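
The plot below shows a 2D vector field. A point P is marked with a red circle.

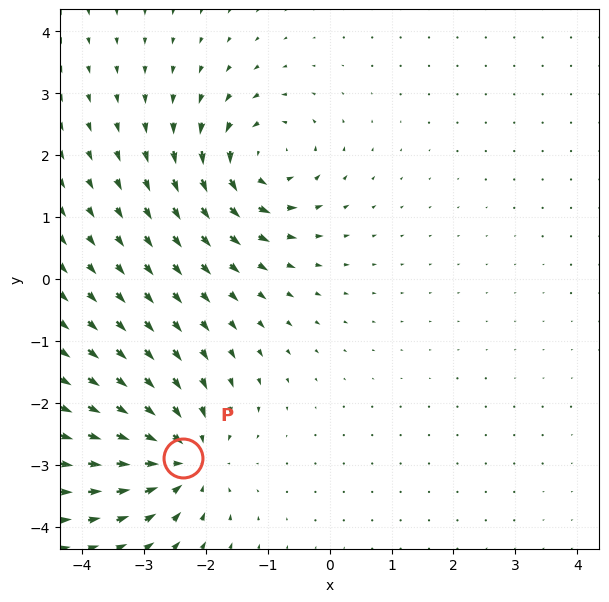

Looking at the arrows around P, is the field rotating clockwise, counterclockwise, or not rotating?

Near P at (-2.4, -2.9) the arrows show no circulation. The curl there is ≈0.

not rotating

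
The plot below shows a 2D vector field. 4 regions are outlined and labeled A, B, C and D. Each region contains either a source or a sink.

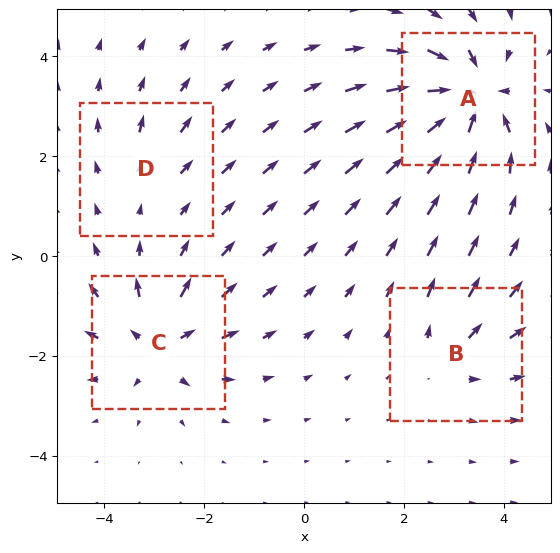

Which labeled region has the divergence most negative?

A

Divergence at each region's feature centre — A: about -9, B: about +4, C: about +6, D: about +2. Region A is most negative.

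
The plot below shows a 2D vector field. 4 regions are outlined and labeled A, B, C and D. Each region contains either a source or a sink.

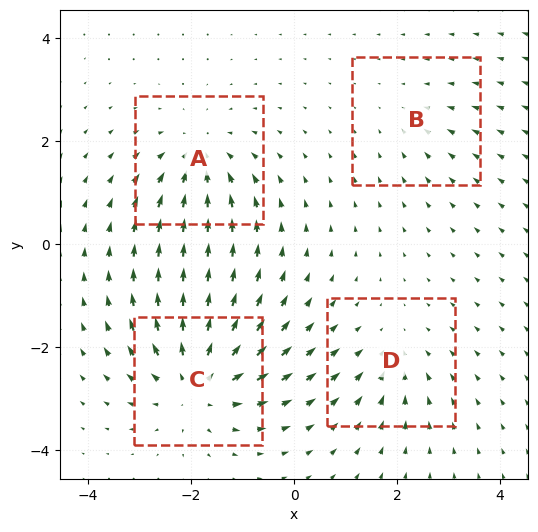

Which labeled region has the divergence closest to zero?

Divergence at each region's feature centre — A: about -5, B: about -2, C: about +6, D: about -3. Region B is closest to zero.

B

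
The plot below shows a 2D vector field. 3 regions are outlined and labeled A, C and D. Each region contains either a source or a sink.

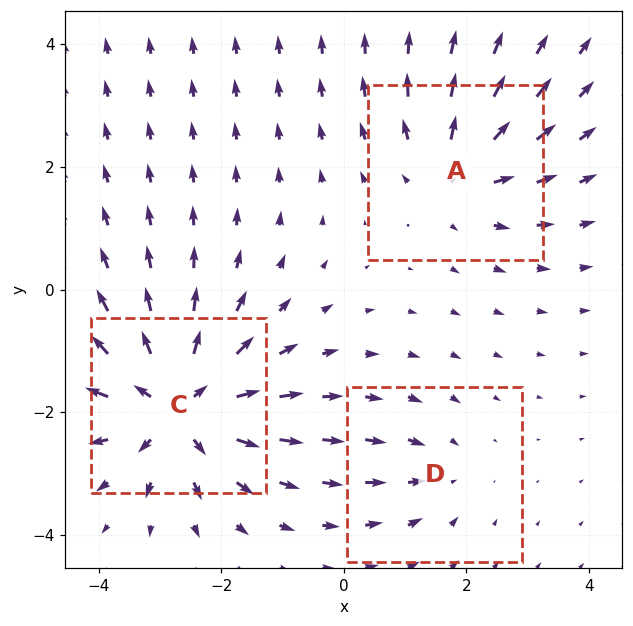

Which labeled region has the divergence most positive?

C

Divergence at each region's feature centre — A: about +3, C: about +5, D: about -2. Region C is most positive.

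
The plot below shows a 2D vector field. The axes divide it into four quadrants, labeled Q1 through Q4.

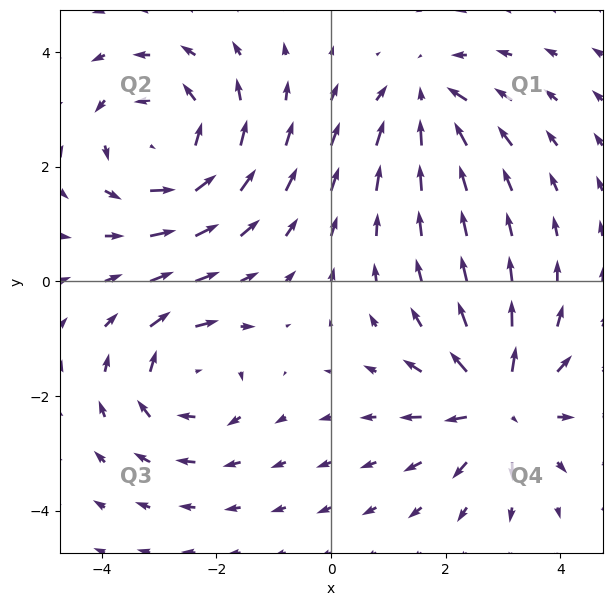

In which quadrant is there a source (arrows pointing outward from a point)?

Q4

The source sits at approximately (2.9, -2.1), which lies in quadrant Q4. The divergence there is about +5, positive as expected for a source.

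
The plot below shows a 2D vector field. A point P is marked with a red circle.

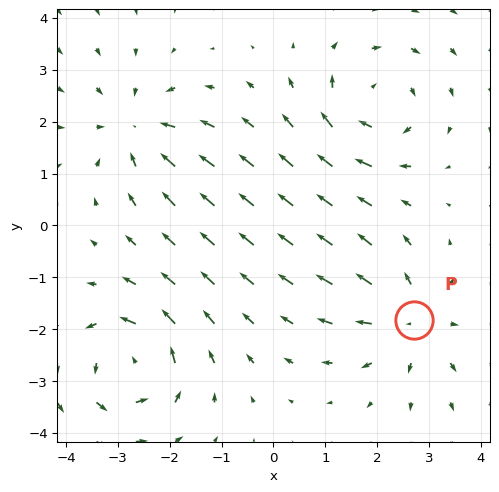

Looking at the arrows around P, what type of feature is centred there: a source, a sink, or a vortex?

source

At P (2.7, -1.8) the arrows spread outward. Divergence about +5, curl ≈0 — positive divergence with near-zero curl is a source.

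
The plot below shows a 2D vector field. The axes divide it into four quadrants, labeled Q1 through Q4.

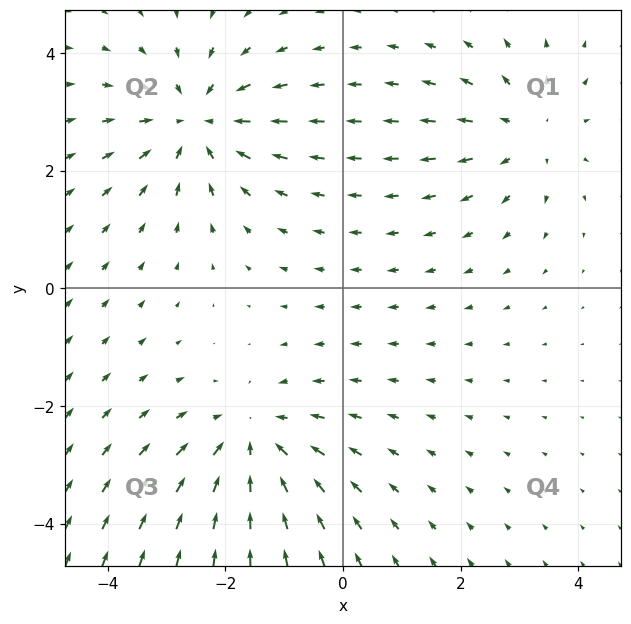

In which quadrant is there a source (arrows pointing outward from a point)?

The source sits at approximately (3.1, 2.7), which lies in quadrant Q1. The divergence there is about +3, positive as expected for a source.

Q1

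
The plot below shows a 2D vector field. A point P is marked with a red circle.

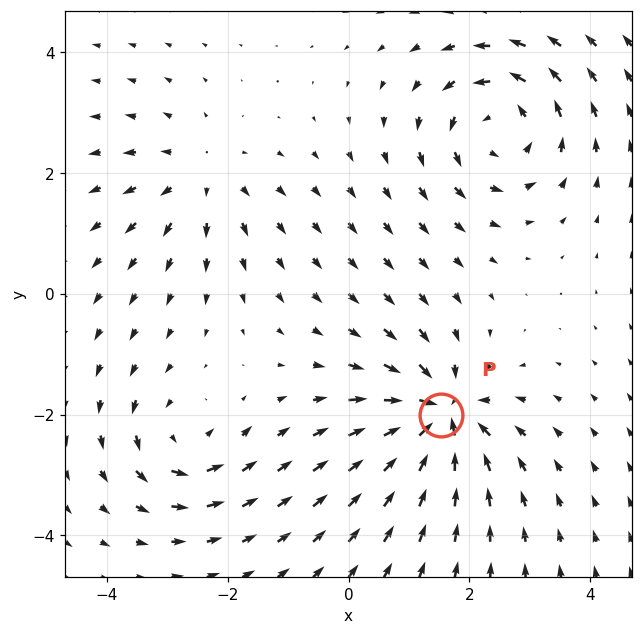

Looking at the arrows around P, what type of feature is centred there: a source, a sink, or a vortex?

At P (1.5, -2.0) the arrows converge inward. Divergence about -7, curl ≈0 — negative divergence with near-zero curl is a sink.

sink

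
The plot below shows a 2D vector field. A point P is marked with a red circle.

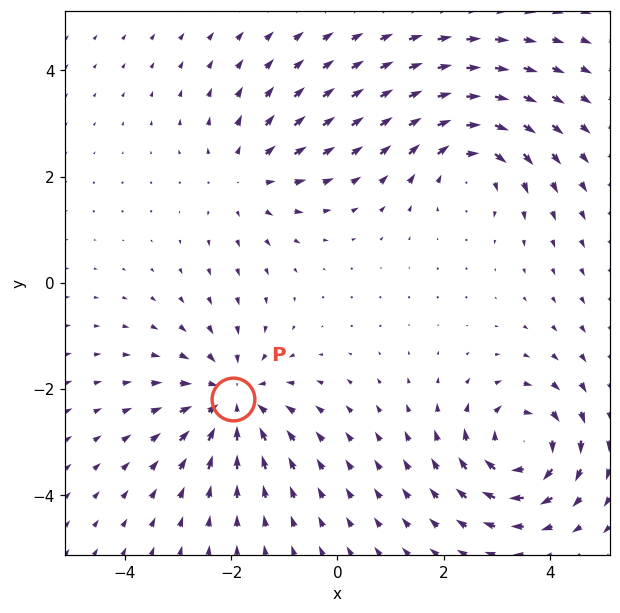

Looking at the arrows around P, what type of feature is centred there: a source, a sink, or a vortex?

At P (-2.0, -2.2) the arrows converge inward. Divergence about -5, curl ≈0 — negative divergence with near-zero curl is a sink.

sink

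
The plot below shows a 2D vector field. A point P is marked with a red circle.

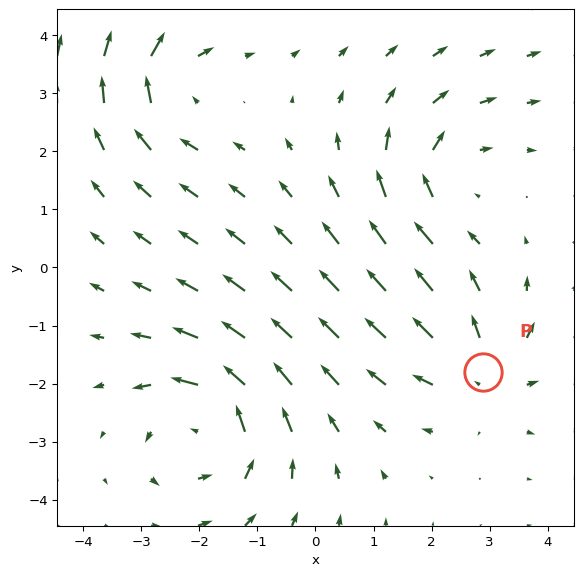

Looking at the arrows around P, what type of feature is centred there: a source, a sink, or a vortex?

source

At P (2.9, -1.8) the arrows spread outward. Divergence about +3, curl ≈0 — positive divergence with near-zero curl is a source.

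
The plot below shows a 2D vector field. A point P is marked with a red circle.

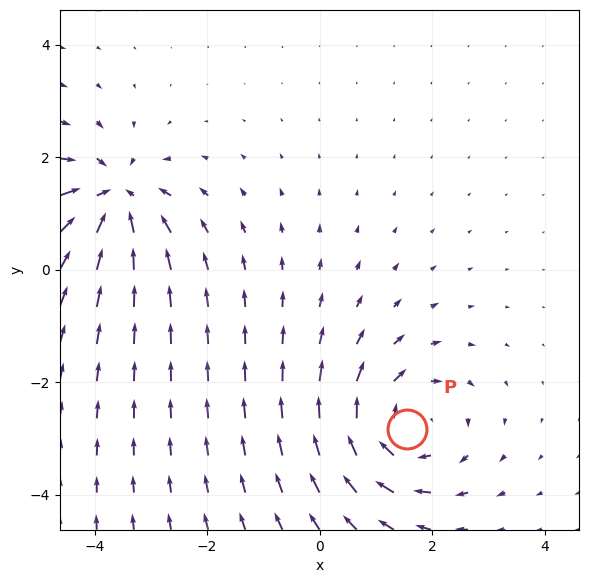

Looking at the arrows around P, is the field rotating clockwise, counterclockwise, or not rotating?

Near P at (1.6, -2.8) the arrows circulate clockwise. The curl (z-component) there is about -4; negative curl means clockwise rotation.

clockwise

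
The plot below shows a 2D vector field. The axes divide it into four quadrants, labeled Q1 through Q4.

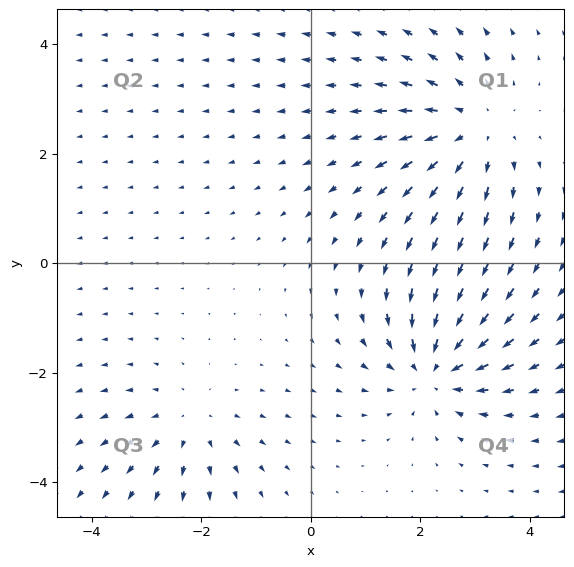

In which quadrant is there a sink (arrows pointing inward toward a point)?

Q4

The sink sits at approximately (2.3, -1.9), which lies in quadrant Q4. The divergence there is about -5, negative as expected for a sink.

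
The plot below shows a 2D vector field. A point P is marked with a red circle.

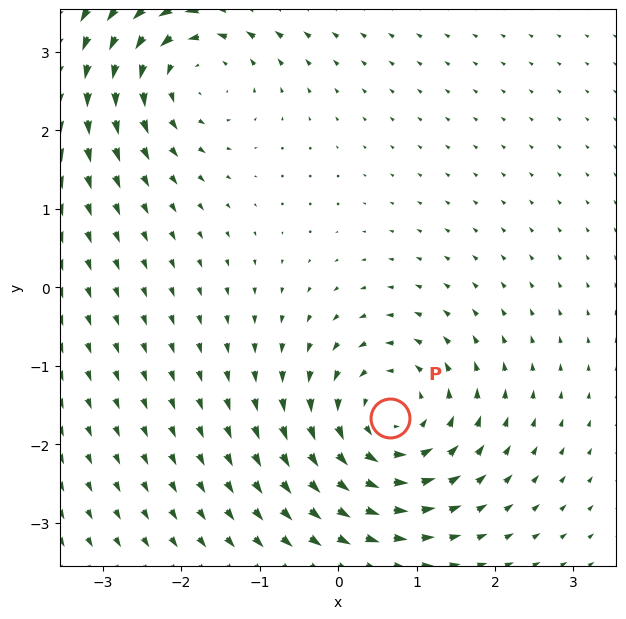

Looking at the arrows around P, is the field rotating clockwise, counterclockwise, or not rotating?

counterclockwise

Near P at (0.7, -1.7) the arrows circulate counterclockwise. The curl (z-component) there is about +5; positive curl means counterclockwise rotation.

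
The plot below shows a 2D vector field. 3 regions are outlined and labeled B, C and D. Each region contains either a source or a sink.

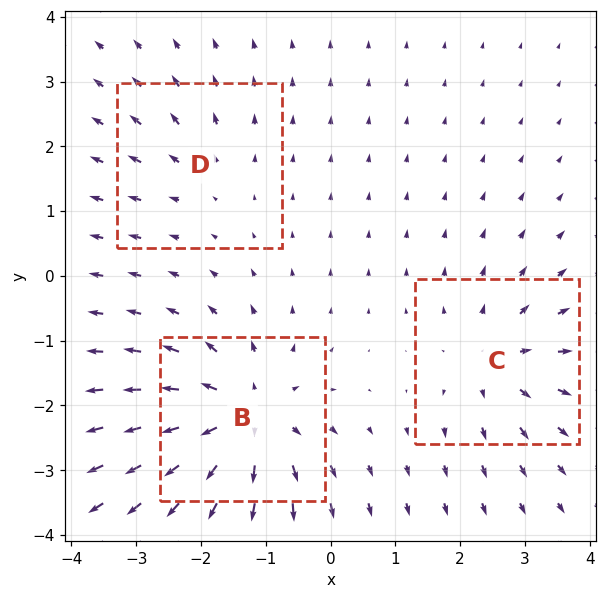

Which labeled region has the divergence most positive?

Divergence at each region's feature centre — B: about +5, C: about +3, D: about +2. Region B is most positive.

B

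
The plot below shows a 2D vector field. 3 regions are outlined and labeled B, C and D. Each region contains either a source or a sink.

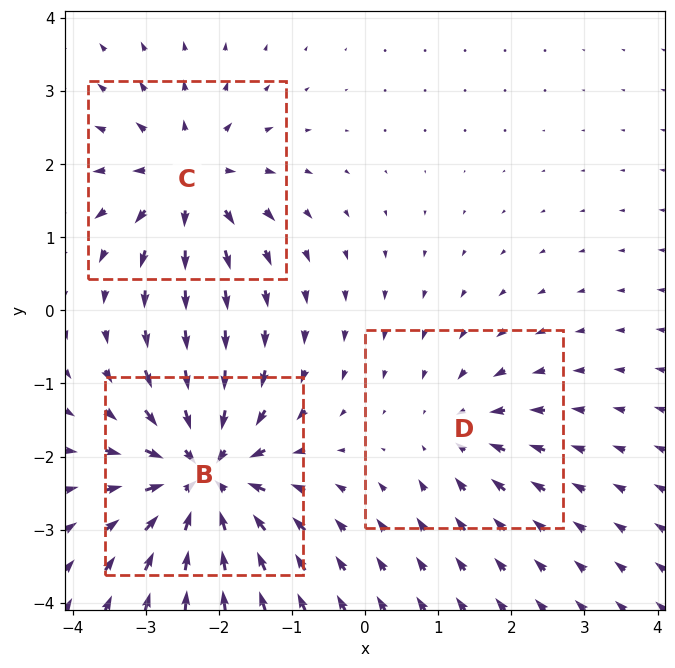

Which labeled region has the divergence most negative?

B

Divergence at each region's feature centre — B: about -6, C: about +4, D: about -3. Region B is most negative.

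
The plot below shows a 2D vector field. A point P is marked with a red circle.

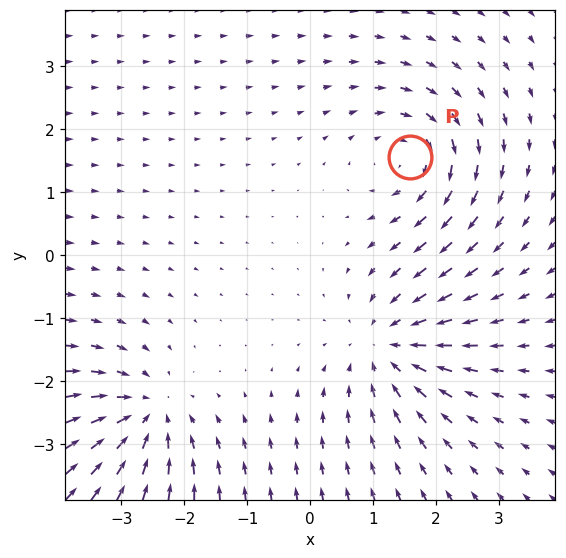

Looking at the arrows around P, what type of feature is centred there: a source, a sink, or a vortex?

vortex

At P (1.6, 1.6) the arrows circulate clockwise. Divergence ≈0, curl about -4 — near-zero divergence with nonzero curl is a vortex.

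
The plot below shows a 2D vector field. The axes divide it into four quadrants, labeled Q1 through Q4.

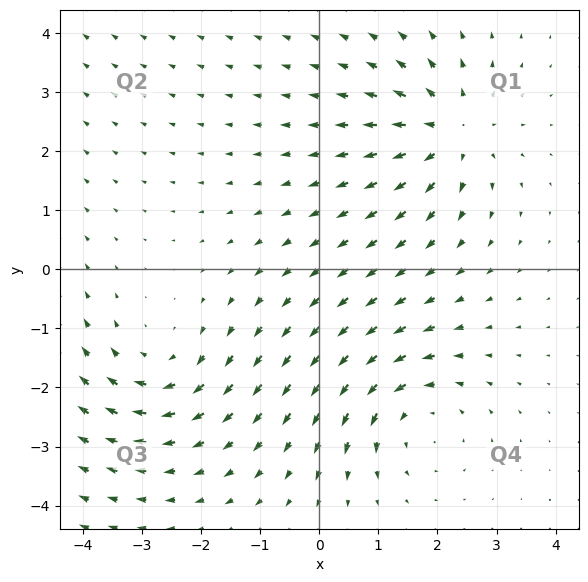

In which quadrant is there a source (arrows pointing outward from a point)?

The source sits at approximately (2.2, 2.3), which lies in quadrant Q1. The divergence there is about +4, positive as expected for a source.

Q1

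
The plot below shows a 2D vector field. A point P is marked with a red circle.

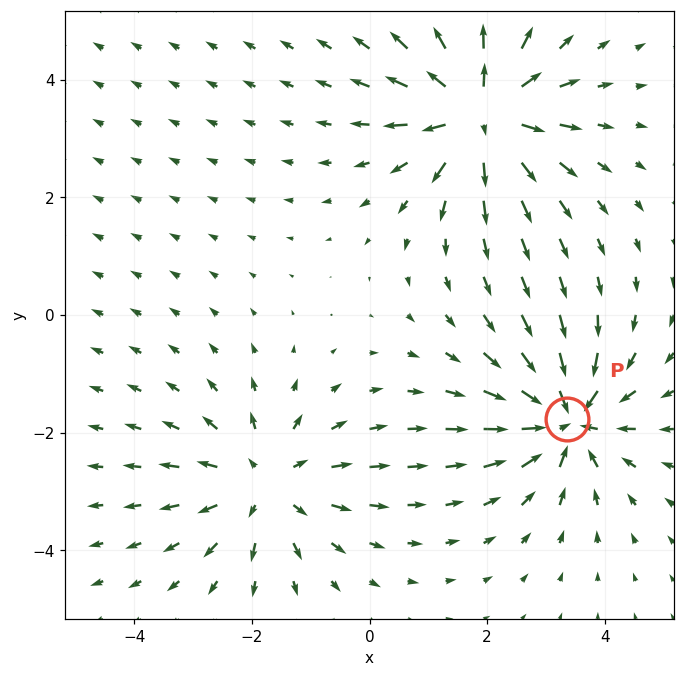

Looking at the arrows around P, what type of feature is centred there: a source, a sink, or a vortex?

At P (3.4, -1.8) the arrows converge inward. Divergence about -5, curl ≈0 — negative divergence with near-zero curl is a sink.

sink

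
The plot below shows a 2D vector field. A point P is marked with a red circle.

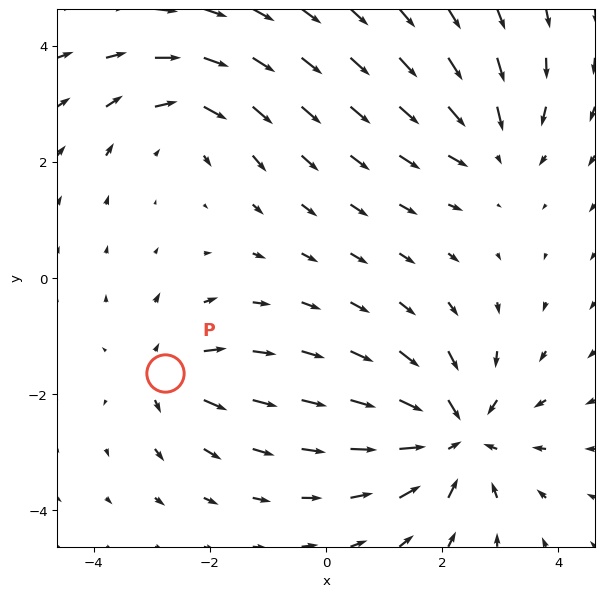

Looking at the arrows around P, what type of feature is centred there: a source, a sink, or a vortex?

source

At P (-2.8, -1.6) the arrows spread outward. Divergence about +4, curl ≈0 — positive divergence with near-zero curl is a source.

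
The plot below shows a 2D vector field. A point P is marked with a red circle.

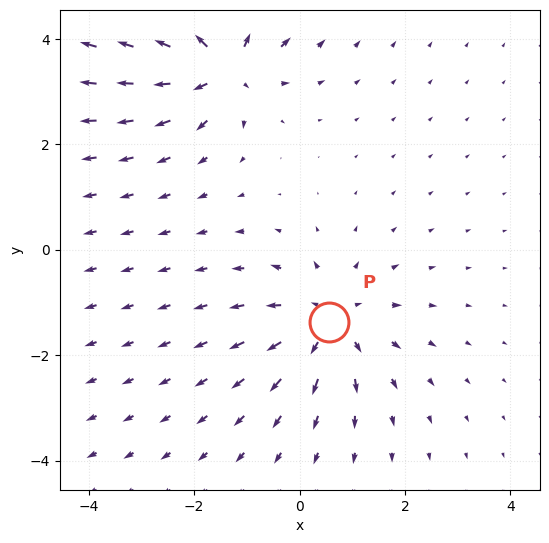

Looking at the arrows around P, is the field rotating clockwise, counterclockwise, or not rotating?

Near P at (0.6, -1.4) the arrows show no circulation. The curl there is ≈0.

not rotating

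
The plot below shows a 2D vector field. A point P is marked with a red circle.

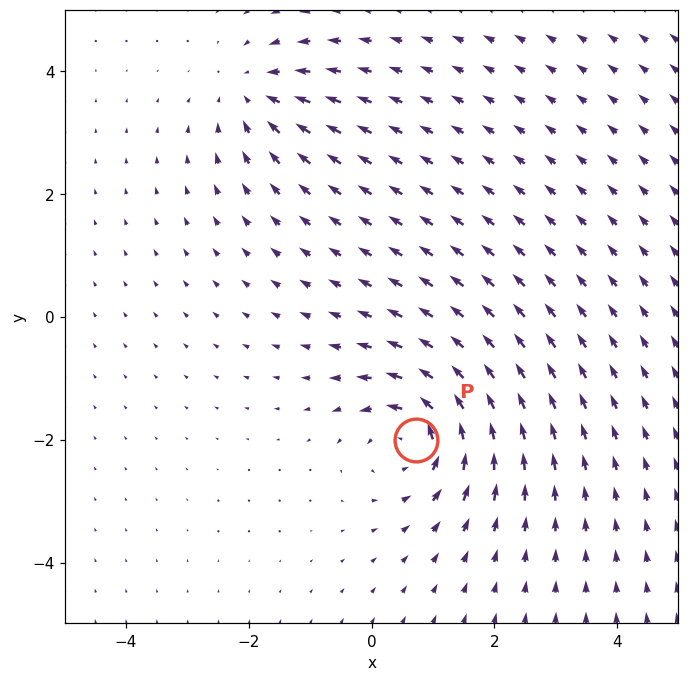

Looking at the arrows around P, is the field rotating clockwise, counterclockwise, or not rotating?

counterclockwise

Near P at (0.7, -2.0) the arrows circulate counterclockwise. The curl (z-component) there is about +5; positive curl means counterclockwise rotation.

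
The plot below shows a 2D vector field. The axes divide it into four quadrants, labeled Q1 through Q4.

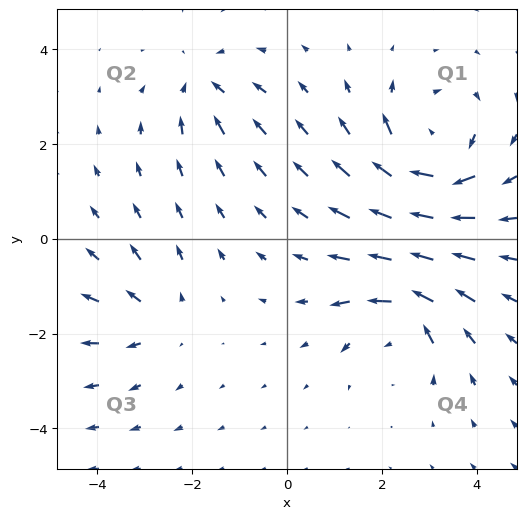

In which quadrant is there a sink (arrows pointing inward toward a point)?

The sink sits at approximately (-1.8, 3.2), which lies in quadrant Q2. The divergence there is about -4, negative as expected for a sink.

Q2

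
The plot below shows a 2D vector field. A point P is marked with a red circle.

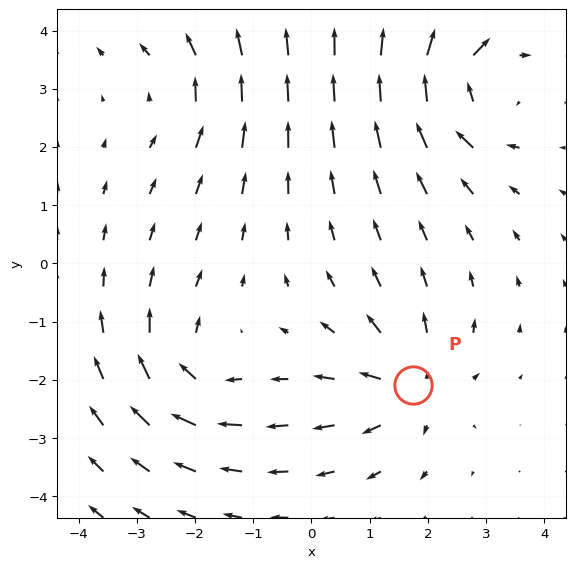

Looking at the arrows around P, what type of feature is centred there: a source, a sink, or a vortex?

At P (1.7, -2.1) the arrows spread outward. Divergence about +5, curl ≈0 — positive divergence with near-zero curl is a source.

source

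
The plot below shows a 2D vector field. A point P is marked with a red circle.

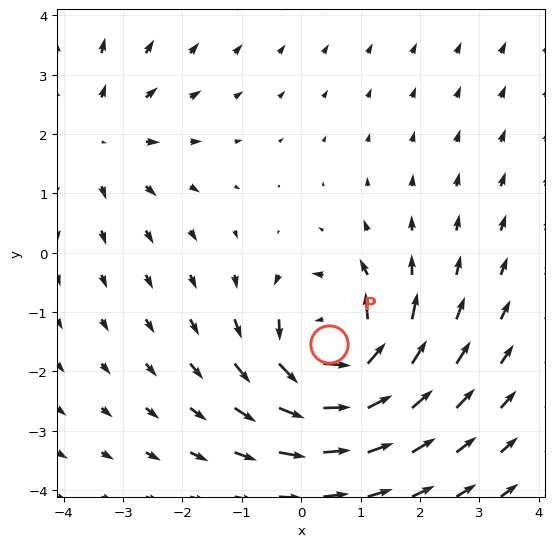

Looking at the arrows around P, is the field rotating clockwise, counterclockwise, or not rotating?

counterclockwise

Near P at (0.5, -1.5) the arrows circulate counterclockwise. The curl (z-component) there is about +6; positive curl means counterclockwise rotation.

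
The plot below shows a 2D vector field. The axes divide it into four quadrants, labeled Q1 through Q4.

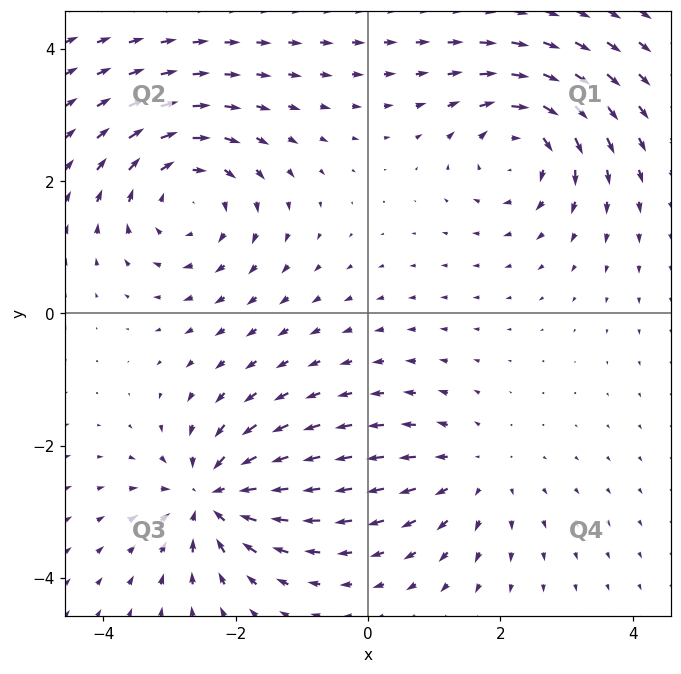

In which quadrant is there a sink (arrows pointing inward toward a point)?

The sink sits at approximately (-2.4, -2.8), which lies in quadrant Q3. The divergence there is about -6, negative as expected for a sink.

Q3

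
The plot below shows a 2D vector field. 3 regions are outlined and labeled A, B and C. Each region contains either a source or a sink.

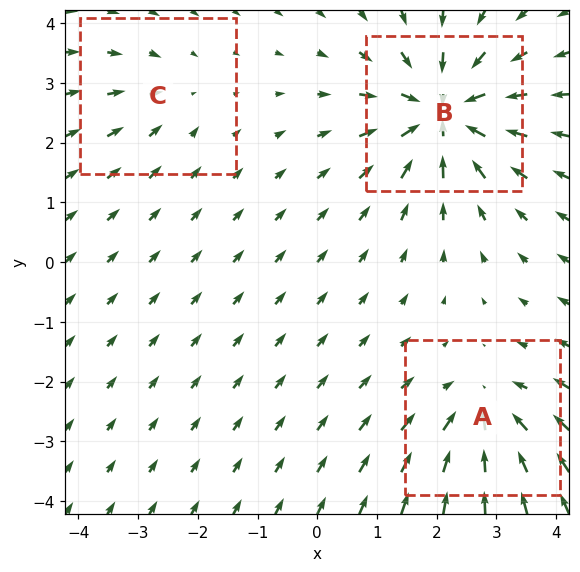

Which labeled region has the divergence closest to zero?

C

Divergence at each region's feature centre — A: about -4, B: about -6, C: about -2. Region C is closest to zero.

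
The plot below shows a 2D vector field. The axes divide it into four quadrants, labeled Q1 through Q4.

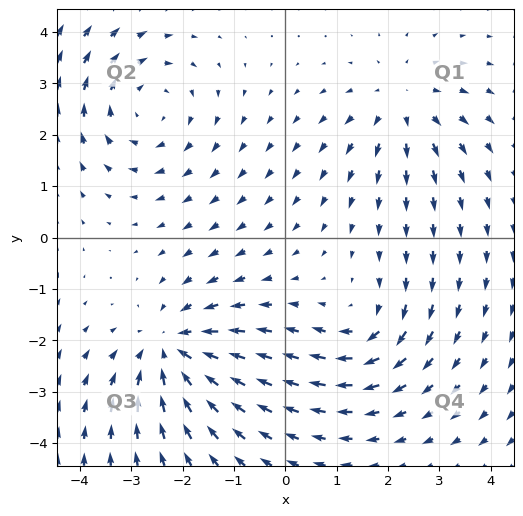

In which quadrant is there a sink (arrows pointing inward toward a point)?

The sink sits at approximately (-2.2, -2.2), which lies in quadrant Q3. The divergence there is about -4, negative as expected for a sink.

Q3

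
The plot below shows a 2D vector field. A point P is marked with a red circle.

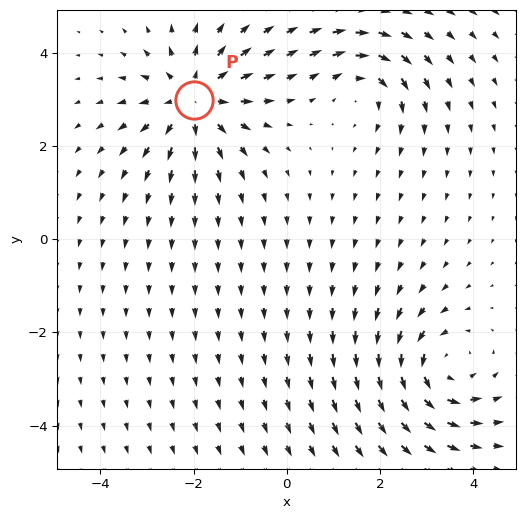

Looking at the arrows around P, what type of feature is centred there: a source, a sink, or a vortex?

At P (-2.0, 3.0) the arrows spread outward. Divergence about +5, curl ≈0 — positive divergence with near-zero curl is a source.

source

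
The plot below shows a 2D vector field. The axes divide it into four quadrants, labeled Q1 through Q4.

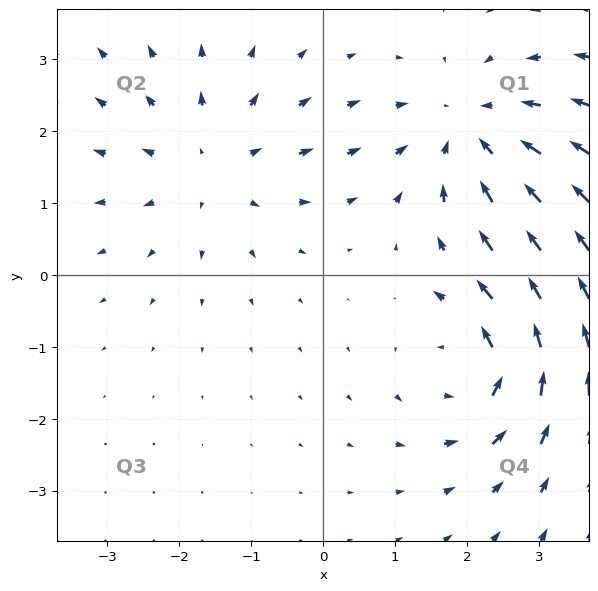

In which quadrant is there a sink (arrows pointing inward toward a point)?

The sink sits at approximately (2.0, 2.0), which lies in quadrant Q1. The divergence there is about -3, negative as expected for a sink.

Q1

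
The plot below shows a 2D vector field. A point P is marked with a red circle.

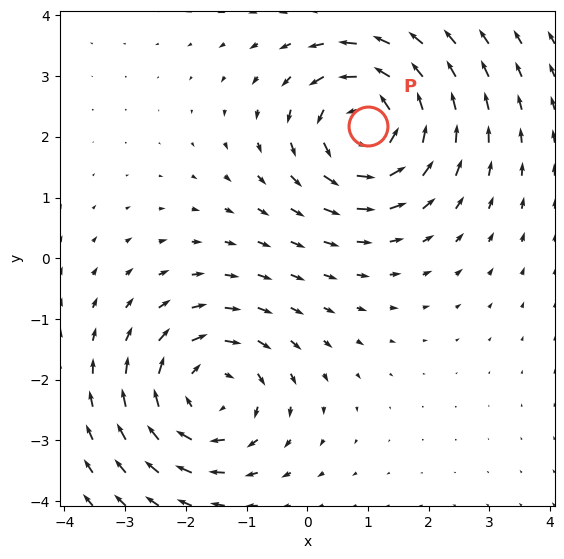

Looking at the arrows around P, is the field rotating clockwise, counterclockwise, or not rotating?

counterclockwise

Near P at (1.0, 2.2) the arrows circulate counterclockwise. The curl (z-component) there is about +6; positive curl means counterclockwise rotation.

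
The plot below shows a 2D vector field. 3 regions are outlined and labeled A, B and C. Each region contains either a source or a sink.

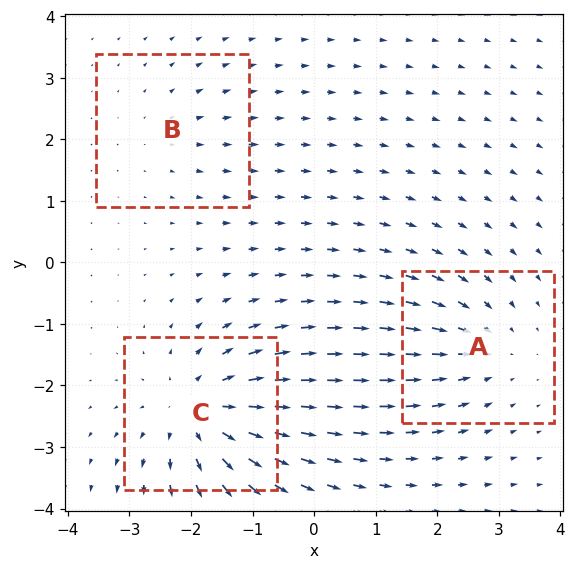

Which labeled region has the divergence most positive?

C

Divergence at each region's feature centre — A: about -3, B: about +2, C: about +5. Region C is most positive.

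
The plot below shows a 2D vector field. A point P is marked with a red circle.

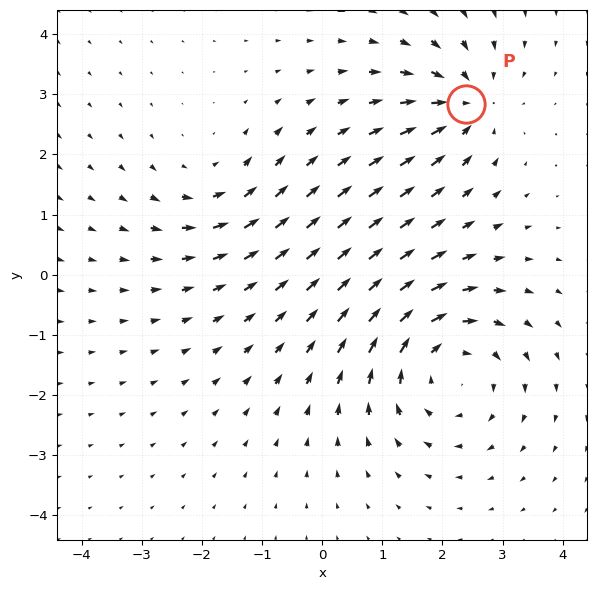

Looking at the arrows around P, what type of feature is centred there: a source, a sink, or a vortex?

sink

At P (2.4, 2.8) the arrows converge inward. Divergence about -4, curl ≈0 — negative divergence with near-zero curl is a sink.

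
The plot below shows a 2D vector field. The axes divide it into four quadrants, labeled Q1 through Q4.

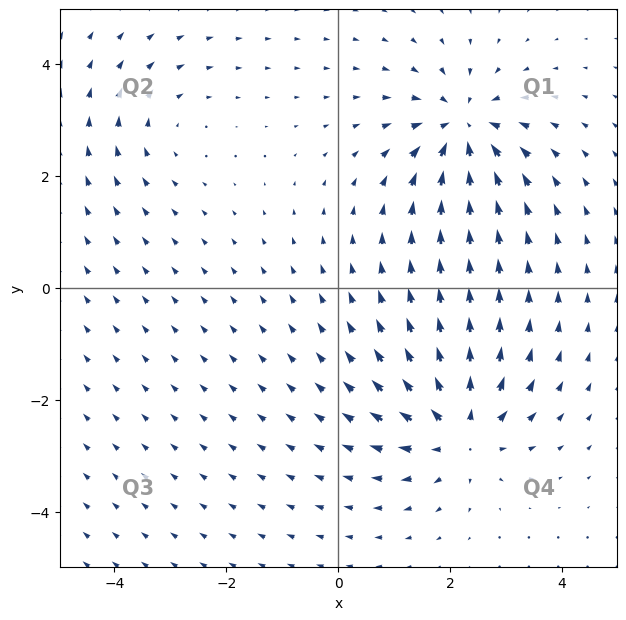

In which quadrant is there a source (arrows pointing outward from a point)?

Q4

The source sits at approximately (2.2, -2.6), which lies in quadrant Q4. The divergence there is about +5, positive as expected for a source.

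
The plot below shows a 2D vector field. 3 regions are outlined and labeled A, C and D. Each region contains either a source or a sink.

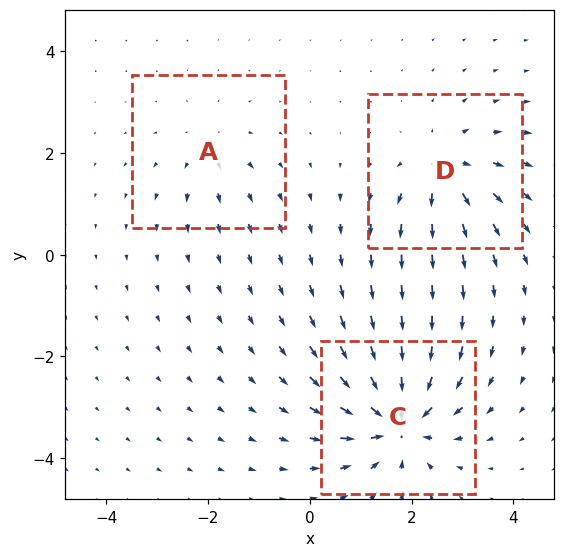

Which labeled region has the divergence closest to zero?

A

Divergence at each region's feature centre — A: about +2, C: about -6, D: about +4. Region A is closest to zero.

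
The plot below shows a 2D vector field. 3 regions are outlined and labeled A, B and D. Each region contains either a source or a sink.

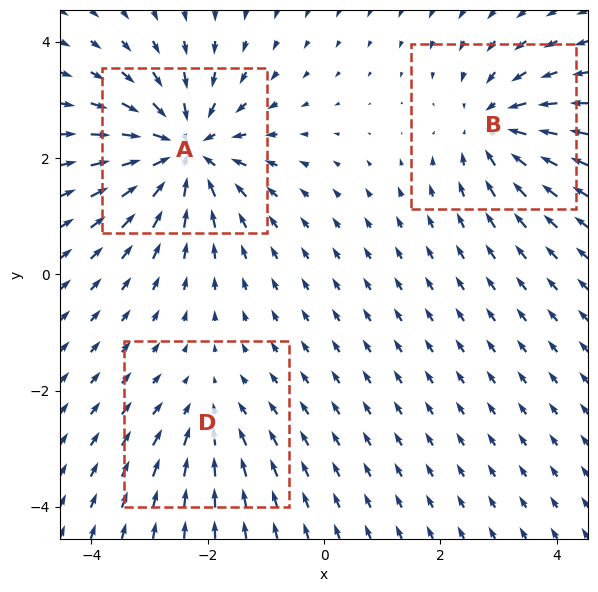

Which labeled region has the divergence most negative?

Divergence at each region's feature centre — A: about -6, B: about -4, D: about -2. Region A is most negative.

A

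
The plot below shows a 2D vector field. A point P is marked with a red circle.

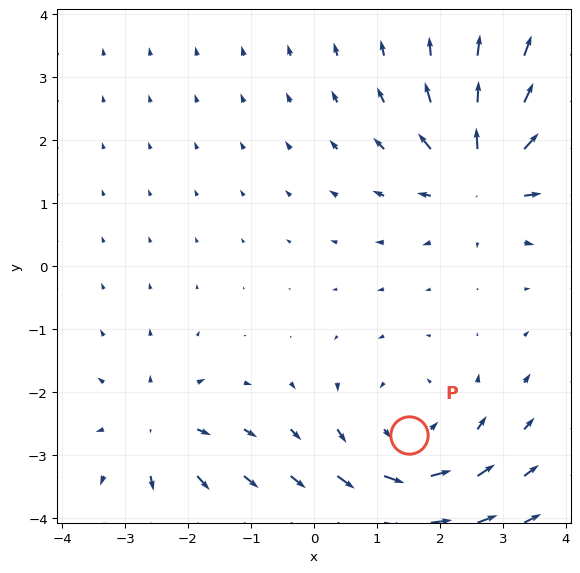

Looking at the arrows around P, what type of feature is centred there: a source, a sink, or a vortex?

At P (1.5, -2.7) the arrows circulate counterclockwise. Divergence ≈0, curl about +4 — near-zero divergence with nonzero curl is a vortex.

vortex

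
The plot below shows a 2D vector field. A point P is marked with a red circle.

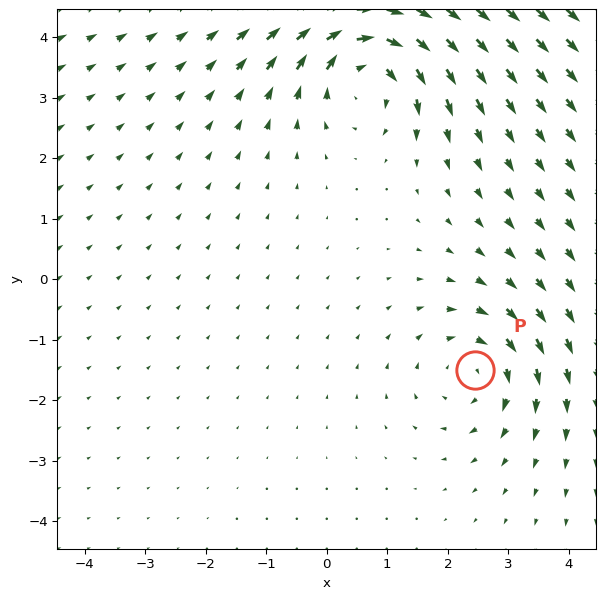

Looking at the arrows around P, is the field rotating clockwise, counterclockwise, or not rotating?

clockwise

Near P at (2.5, -1.5) the arrows circulate clockwise. The curl (z-component) there is about -3; negative curl means clockwise rotation.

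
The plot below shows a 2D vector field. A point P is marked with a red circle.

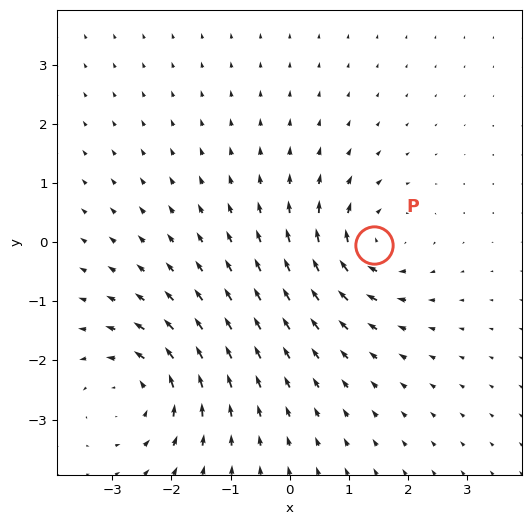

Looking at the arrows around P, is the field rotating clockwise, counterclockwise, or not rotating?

clockwise

Near P at (1.4, -0.0) the arrows circulate clockwise. The curl (z-component) there is about -5; negative curl means clockwise rotation.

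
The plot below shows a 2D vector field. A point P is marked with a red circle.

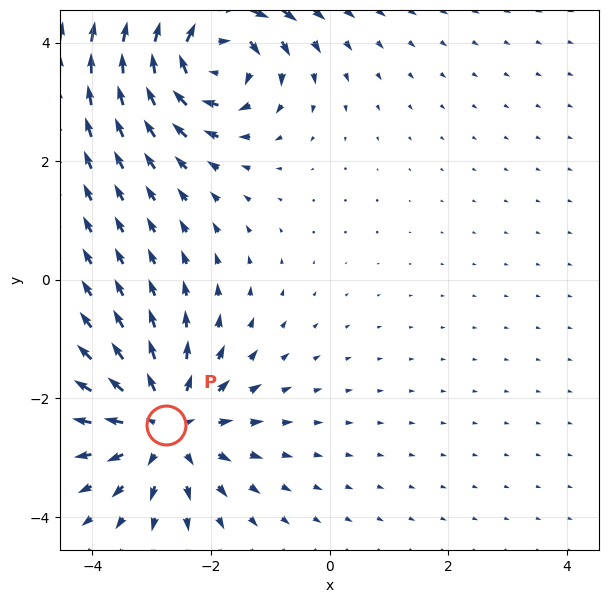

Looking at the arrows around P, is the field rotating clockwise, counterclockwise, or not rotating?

not rotating

Near P at (-2.8, -2.5) the arrows show no circulation. The curl there is ≈0.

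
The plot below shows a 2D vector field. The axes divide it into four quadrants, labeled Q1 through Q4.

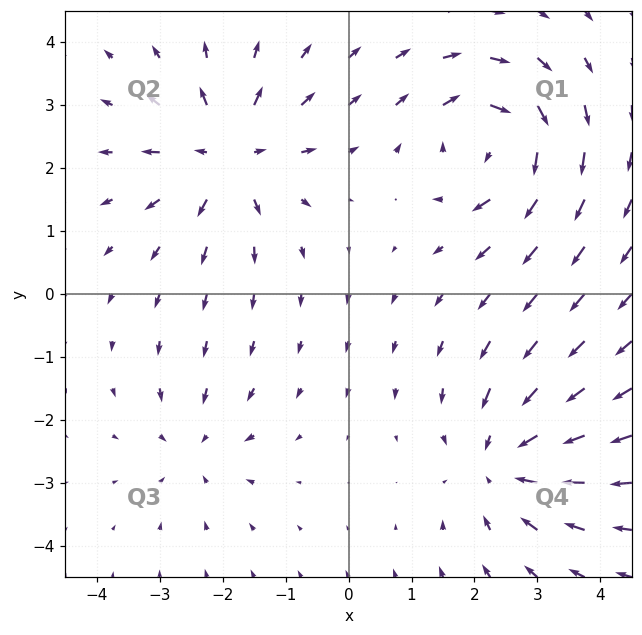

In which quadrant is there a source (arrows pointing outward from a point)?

Q2

The source sits at approximately (-1.9, 2.2), which lies in quadrant Q2. The divergence there is about +5, positive as expected for a source.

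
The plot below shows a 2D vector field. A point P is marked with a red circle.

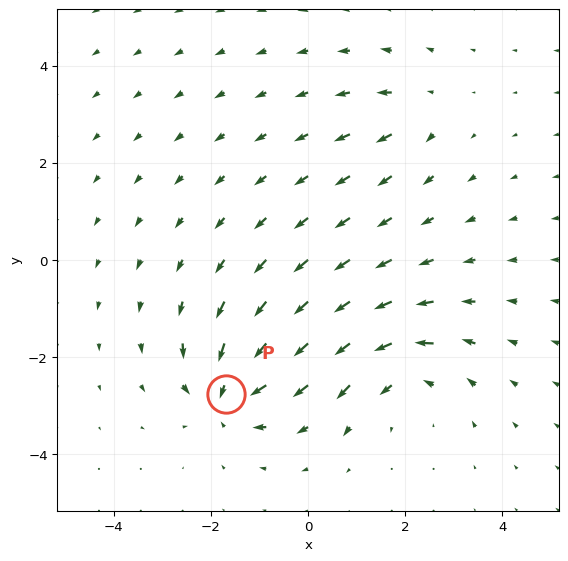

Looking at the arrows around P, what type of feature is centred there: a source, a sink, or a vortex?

sink

At P (-1.7, -2.8) the arrows converge inward. Divergence about -7, curl ≈0 — negative divergence with near-zero curl is a sink.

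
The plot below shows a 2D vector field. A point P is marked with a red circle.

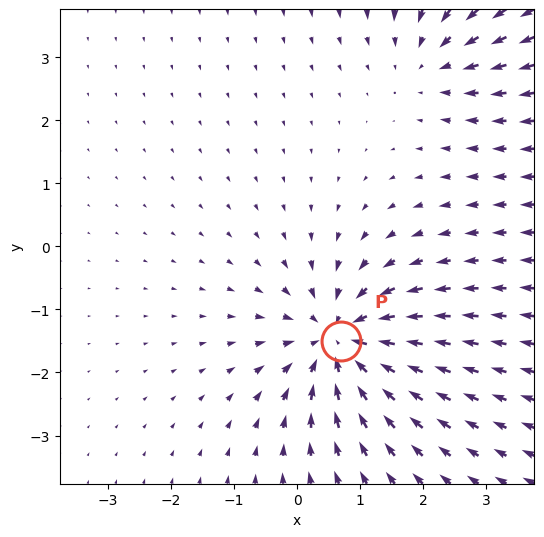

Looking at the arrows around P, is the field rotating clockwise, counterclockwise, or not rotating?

not rotating

Near P at (0.7, -1.5) the arrows show no circulation. The curl there is ≈0.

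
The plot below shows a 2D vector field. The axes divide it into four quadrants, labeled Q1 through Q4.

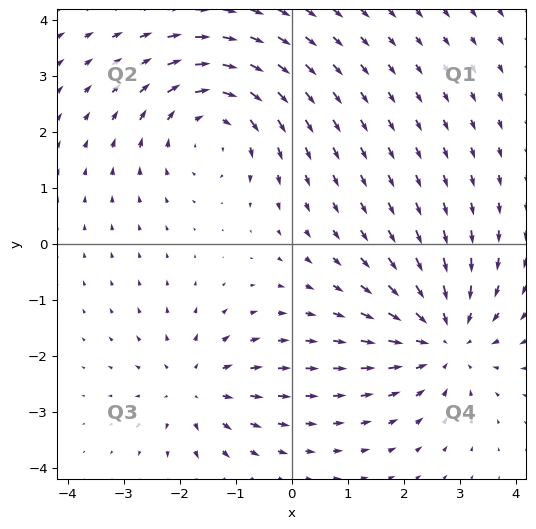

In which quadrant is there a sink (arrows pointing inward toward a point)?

Q4

The sink sits at approximately (2.7, -1.7), which lies in quadrant Q4. The divergence there is about -4, negative as expected for a sink.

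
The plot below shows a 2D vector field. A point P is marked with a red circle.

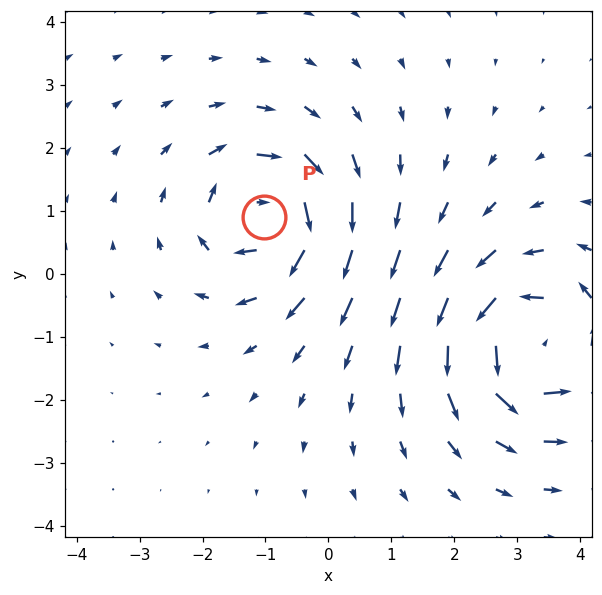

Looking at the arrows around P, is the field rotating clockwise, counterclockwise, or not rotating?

clockwise

Near P at (-1.0, 0.9) the arrows circulate clockwise. The curl (z-component) there is about -6; negative curl means clockwise rotation.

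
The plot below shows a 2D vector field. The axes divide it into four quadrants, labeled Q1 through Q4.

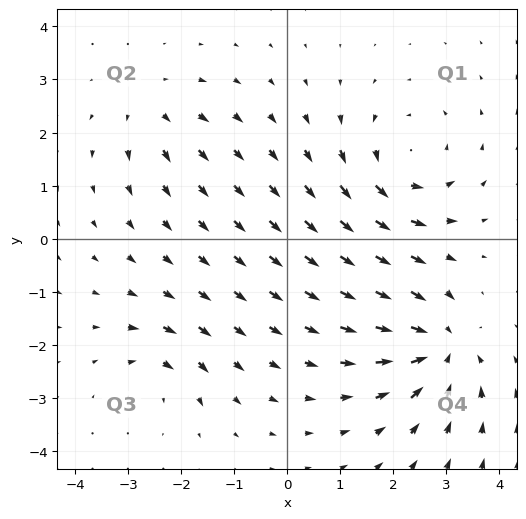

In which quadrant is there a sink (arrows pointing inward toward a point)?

The sink sits at approximately (2.9, -2.1), which lies in quadrant Q4. The divergence there is about -6, negative as expected for a sink.

Q4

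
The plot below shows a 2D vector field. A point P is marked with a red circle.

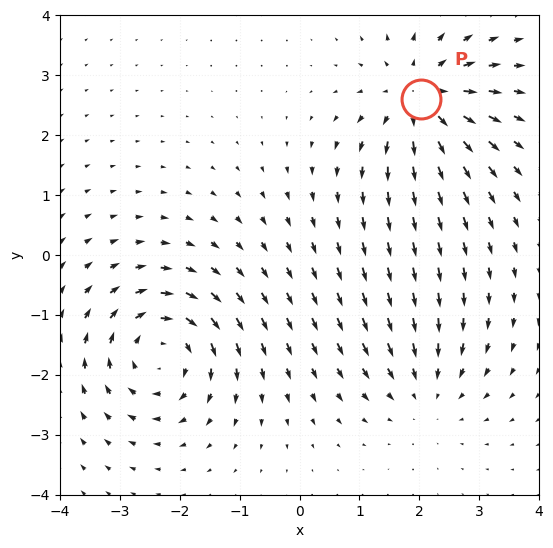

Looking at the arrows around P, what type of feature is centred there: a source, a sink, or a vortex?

At P (2.0, 2.6) the arrows spread outward. Divergence about +5, curl ≈0 — positive divergence with near-zero curl is a source.

source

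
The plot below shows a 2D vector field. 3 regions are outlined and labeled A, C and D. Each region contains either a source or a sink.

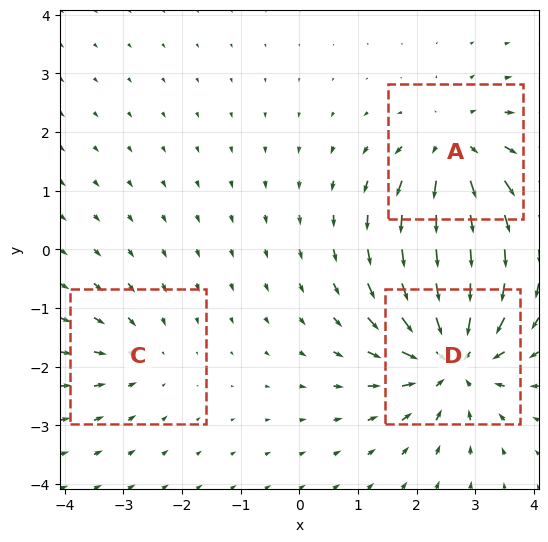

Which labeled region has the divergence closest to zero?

C

Divergence at each region's feature centre — A: about +4, C: about -2, D: about -5. Region C is closest to zero.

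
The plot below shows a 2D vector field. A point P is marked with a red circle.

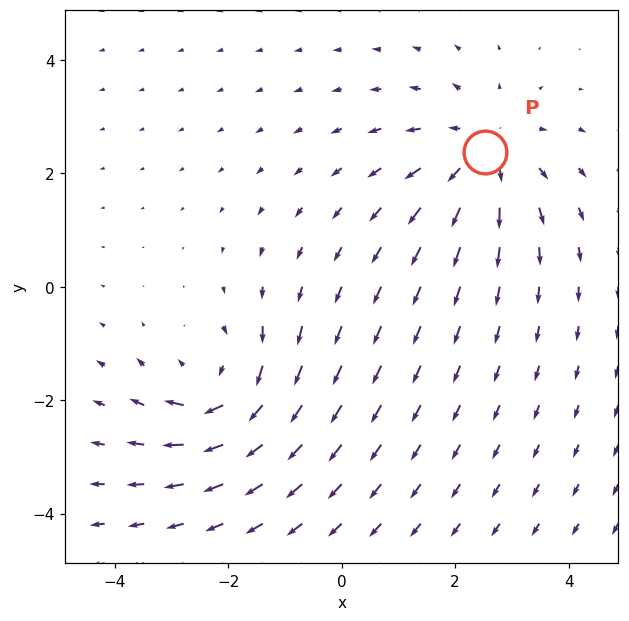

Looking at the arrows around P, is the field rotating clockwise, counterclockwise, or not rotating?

not rotating

Near P at (2.5, 2.4) the arrows show no circulation. The curl there is ≈0.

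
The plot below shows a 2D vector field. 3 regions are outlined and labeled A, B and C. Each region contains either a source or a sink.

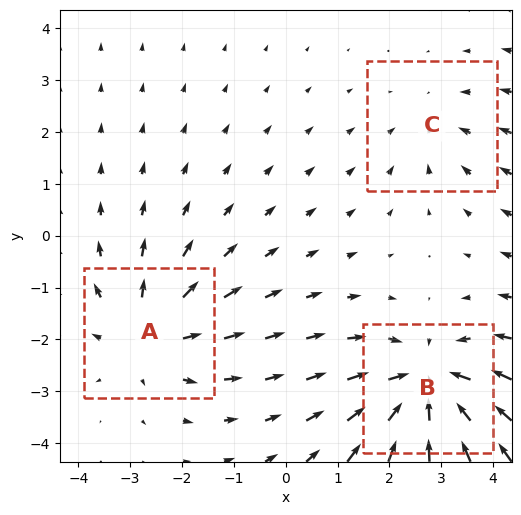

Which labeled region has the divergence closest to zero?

Divergence at each region's feature centre — A: about +3, B: about -4, C: about -2. Region C is closest to zero.

C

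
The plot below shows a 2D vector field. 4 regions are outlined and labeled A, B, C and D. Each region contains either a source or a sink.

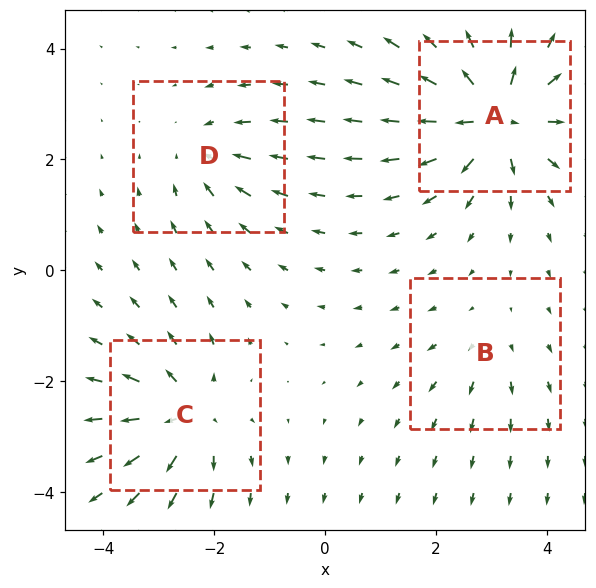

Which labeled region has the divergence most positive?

A

Divergence at each region's feature centre — A: about +8, B: about +2, C: about +6, D: about -4. Region A is most positive.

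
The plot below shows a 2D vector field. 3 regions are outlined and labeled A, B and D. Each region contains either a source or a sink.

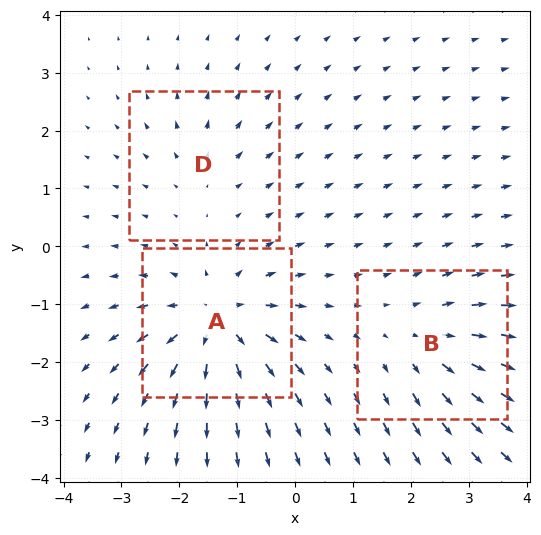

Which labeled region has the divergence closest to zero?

Divergence at each region's feature centre — A: about +6, B: about +3, D: about +2. Region D is closest to zero.

D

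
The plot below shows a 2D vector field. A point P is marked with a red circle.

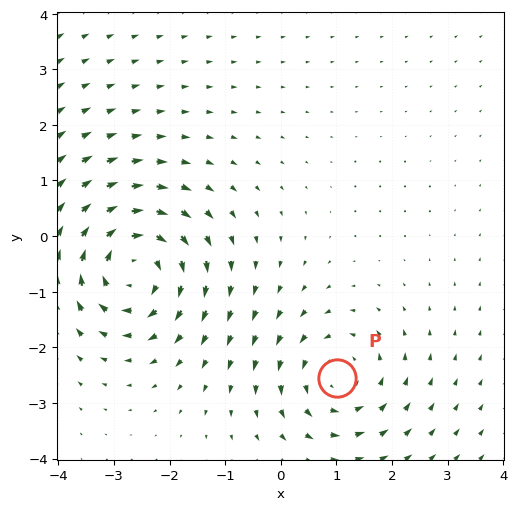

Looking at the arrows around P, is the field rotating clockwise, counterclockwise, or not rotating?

counterclockwise

Near P at (1.0, -2.5) the arrows circulate counterclockwise. The curl (z-component) there is about +3; positive curl means counterclockwise rotation.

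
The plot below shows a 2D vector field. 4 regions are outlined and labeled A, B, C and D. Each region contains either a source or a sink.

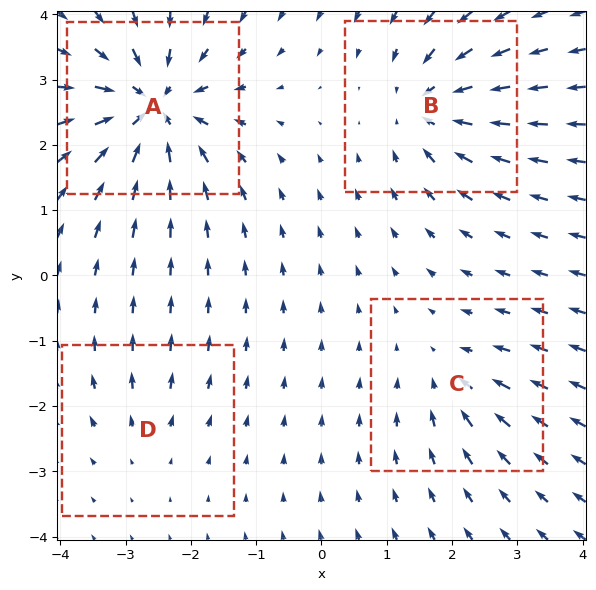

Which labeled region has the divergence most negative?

A

Divergence at each region's feature centre — A: about -9, B: about -6, C: about -4, D: about +2. Region A is most negative.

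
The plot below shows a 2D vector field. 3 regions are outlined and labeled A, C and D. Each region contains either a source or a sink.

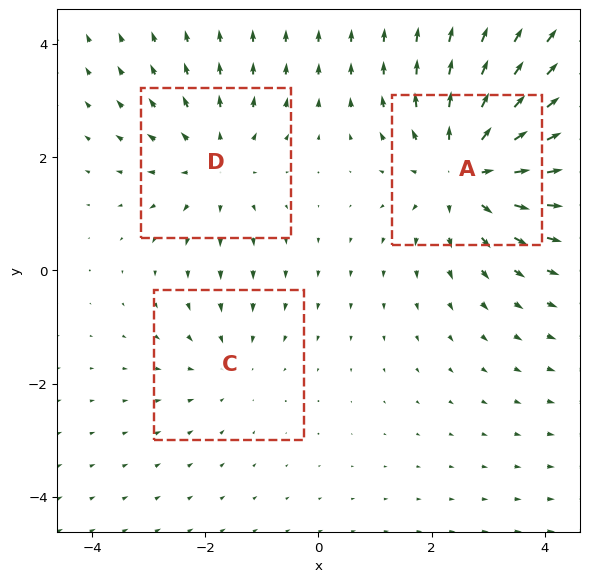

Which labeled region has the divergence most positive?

Divergence at each region's feature centre — A: about +4, C: about -2, D: about +3. Region A is most positive.

A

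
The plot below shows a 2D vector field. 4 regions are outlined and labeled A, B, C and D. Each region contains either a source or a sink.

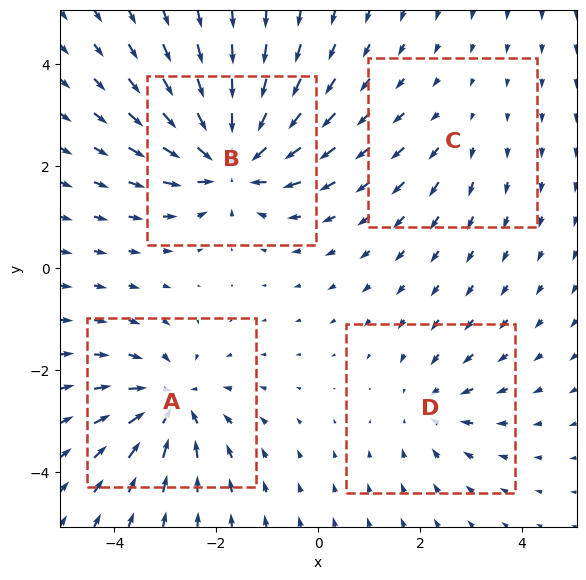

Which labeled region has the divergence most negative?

Divergence at each region's feature centre — A: about -6, B: about -8, C: about +2, D: about -4. Region B is most negative.

B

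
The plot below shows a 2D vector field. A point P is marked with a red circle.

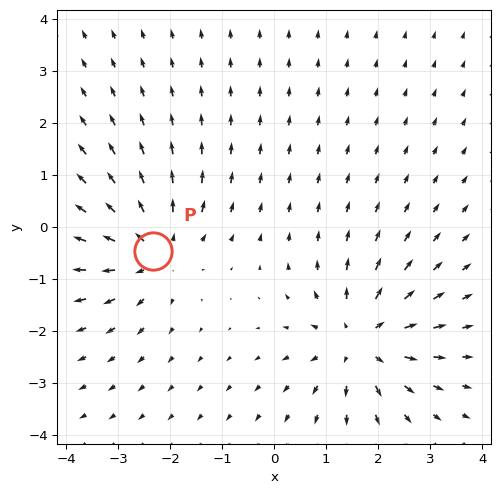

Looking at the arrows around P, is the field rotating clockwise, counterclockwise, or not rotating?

not rotating

Near P at (-2.3, -0.5) the arrows show no circulation. The curl there is ≈0.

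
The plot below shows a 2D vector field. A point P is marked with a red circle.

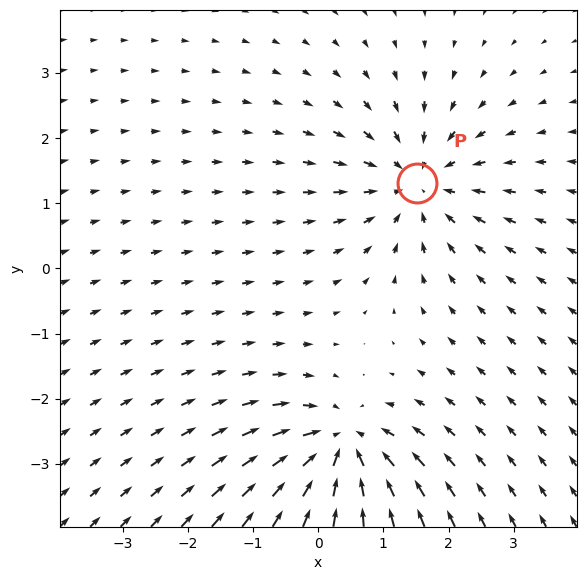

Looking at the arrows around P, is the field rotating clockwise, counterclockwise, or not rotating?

Near P at (1.5, 1.3) the arrows show no circulation. The curl there is ≈0.

not rotating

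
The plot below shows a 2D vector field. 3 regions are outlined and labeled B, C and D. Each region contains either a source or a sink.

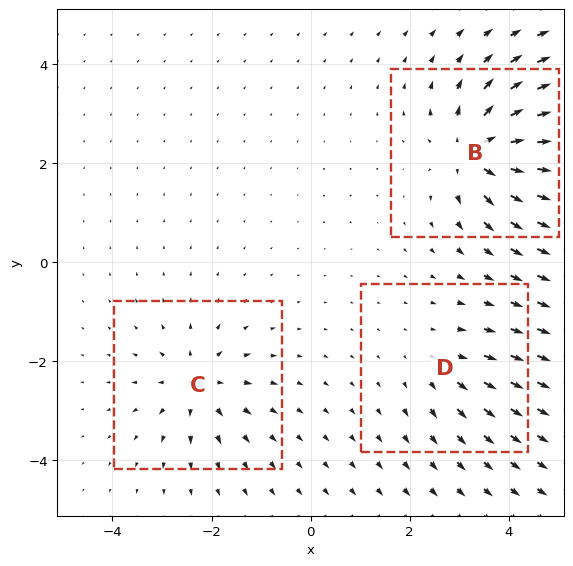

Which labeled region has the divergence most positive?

Divergence at each region's feature centre — B: about +6, C: about +4, D: about +2. Region B is most positive.

B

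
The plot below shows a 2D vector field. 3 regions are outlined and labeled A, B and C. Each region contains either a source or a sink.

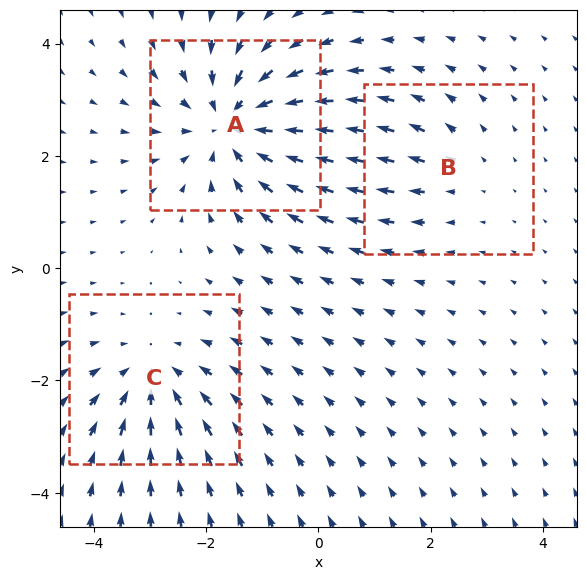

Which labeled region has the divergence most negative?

A

Divergence at each region's feature centre — A: about -4, B: about +2, C: about -3. Region A is most negative.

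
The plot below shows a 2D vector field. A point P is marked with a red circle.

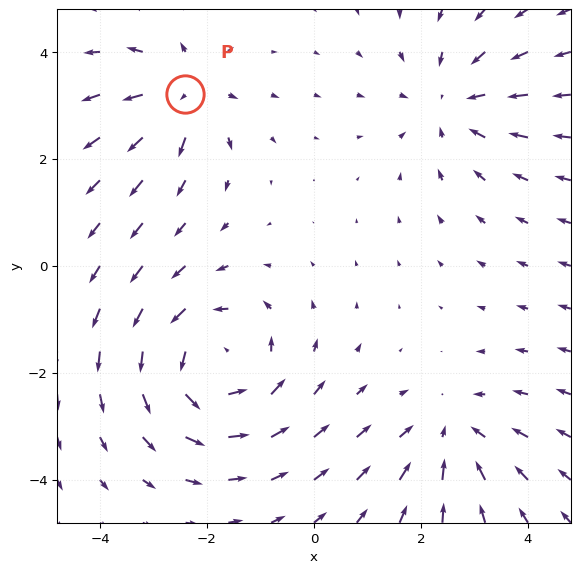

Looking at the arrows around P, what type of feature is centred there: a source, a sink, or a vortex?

At P (-2.4, 3.2) the arrows spread outward. Divergence about +4, curl ≈0 — positive divergence with near-zero curl is a source.

source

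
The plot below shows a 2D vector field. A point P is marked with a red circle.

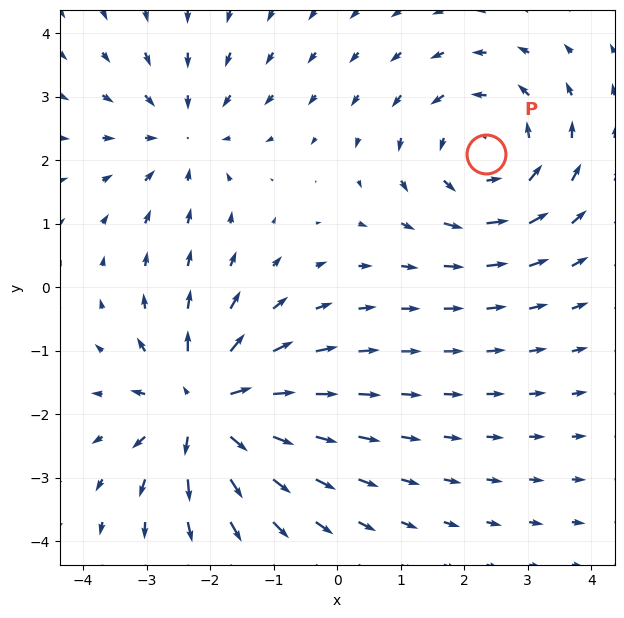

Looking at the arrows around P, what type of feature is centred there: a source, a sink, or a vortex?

At P (2.3, 2.1) the arrows circulate counterclockwise. Divergence ≈0, curl about +4 — near-zero divergence with nonzero curl is a vortex.

vortex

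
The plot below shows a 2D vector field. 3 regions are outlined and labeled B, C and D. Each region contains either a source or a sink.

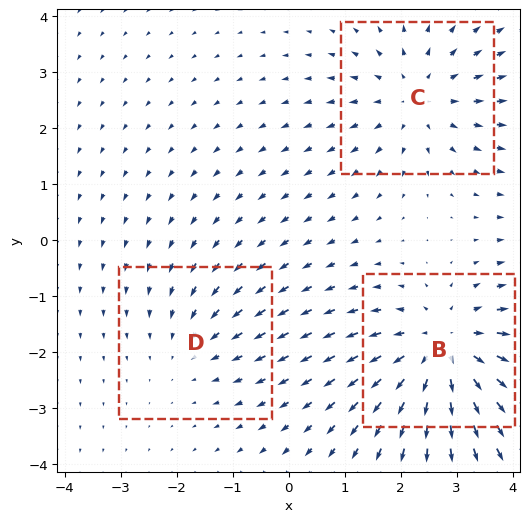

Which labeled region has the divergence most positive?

Divergence at each region's feature centre — B: about +4, C: about +3, D: about -2. Region B is most positive.

B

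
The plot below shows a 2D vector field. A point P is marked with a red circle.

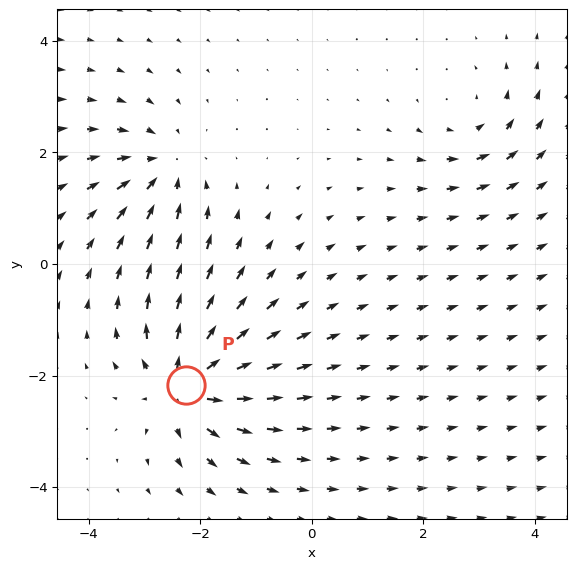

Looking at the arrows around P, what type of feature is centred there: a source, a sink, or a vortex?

source

At P (-2.3, -2.2) the arrows spread outward. Divergence about +7, curl ≈0 — positive divergence with near-zero curl is a source.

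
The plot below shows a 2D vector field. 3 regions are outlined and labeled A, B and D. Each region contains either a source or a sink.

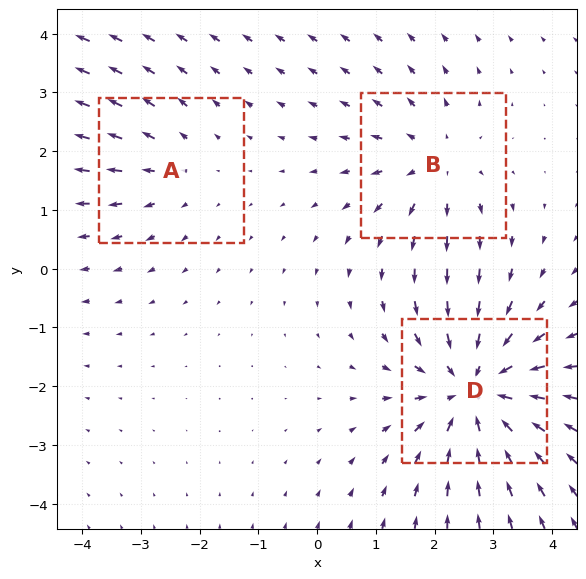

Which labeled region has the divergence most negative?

D

Divergence at each region's feature centre — A: about +2, B: about +3, D: about -4. Region D is most negative.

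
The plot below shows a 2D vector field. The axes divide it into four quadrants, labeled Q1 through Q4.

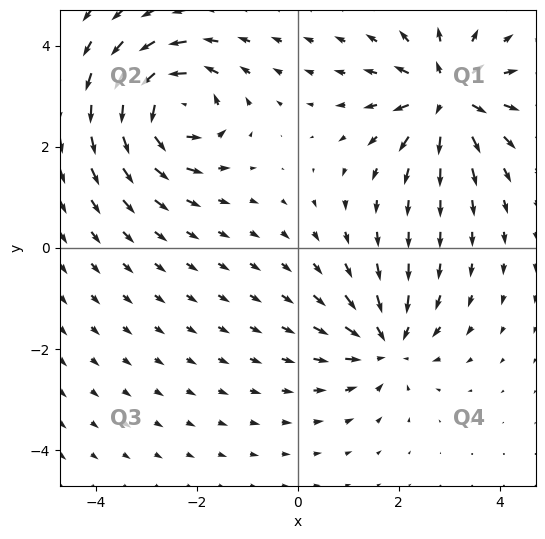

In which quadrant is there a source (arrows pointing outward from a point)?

The source sits at approximately (3.0, 3.0), which lies in quadrant Q1. The divergence there is about +6, positive as expected for a source.

Q1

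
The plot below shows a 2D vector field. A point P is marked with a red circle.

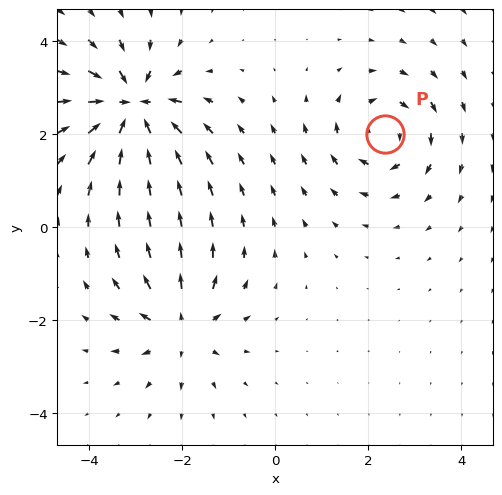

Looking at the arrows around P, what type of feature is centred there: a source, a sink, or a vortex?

vortex

At P (2.4, 2.0) the arrows circulate clockwise. Divergence ≈0, curl about -4 — near-zero divergence with nonzero curl is a vortex.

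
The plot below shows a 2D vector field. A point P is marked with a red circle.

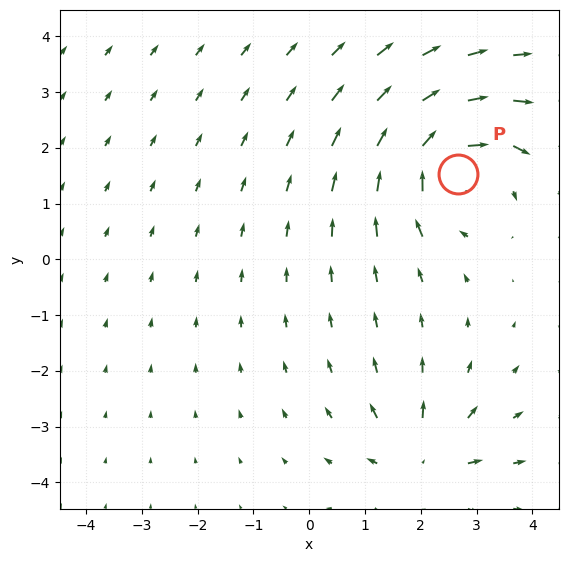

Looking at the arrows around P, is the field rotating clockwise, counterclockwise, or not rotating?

Near P at (2.7, 1.5) the arrows circulate clockwise. The curl (z-component) there is about -6; negative curl means clockwise rotation.

clockwise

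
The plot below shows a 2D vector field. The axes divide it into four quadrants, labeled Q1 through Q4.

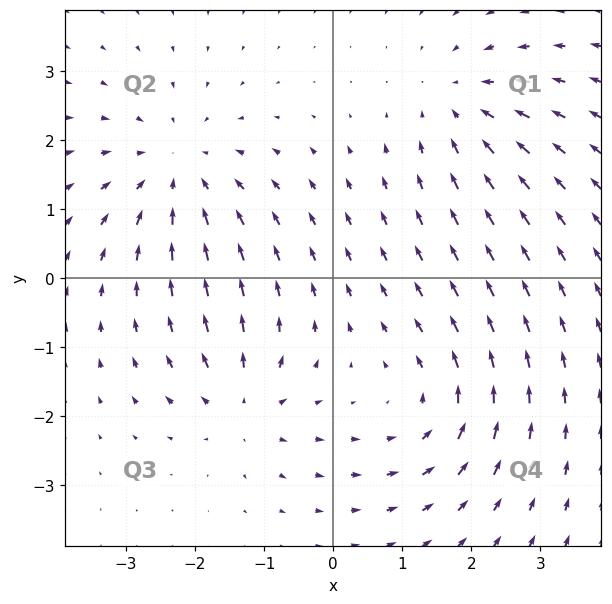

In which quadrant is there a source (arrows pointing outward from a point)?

Q3

The source sits at approximately (-1.3, -1.8), which lies in quadrant Q3. The divergence there is about +4, positive as expected for a source.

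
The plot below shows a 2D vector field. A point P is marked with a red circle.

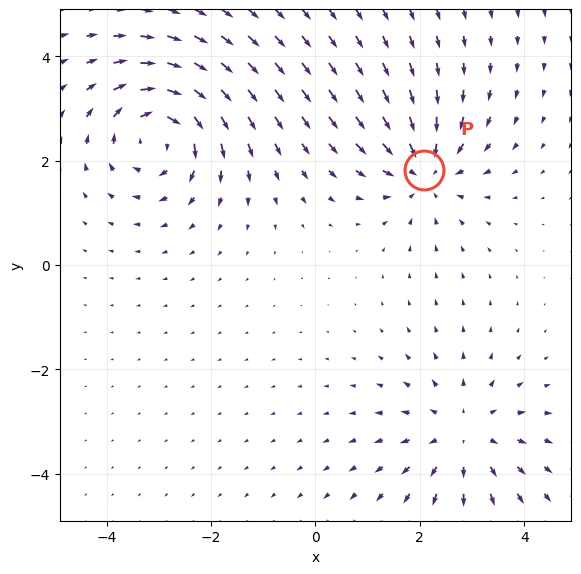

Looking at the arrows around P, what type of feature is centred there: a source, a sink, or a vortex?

At P (2.1, 1.8) the arrows converge inward. Divergence about -4, curl ≈0 — negative divergence with near-zero curl is a sink.

sink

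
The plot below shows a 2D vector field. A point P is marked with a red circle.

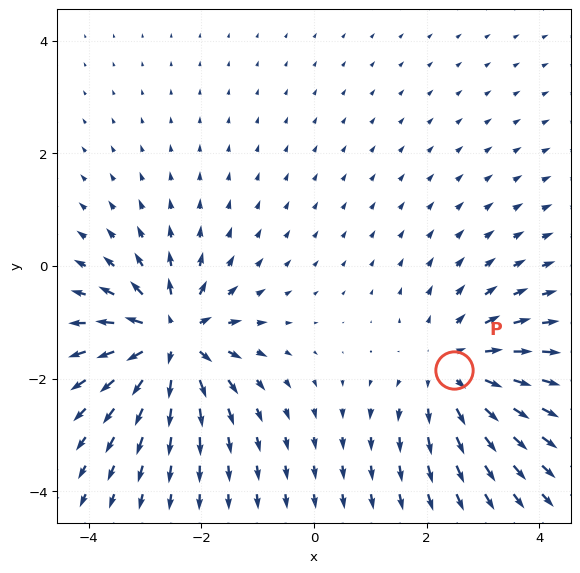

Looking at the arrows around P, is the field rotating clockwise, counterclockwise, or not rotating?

not rotating

Near P at (2.5, -1.8) the arrows show no circulation. The curl there is ≈0.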